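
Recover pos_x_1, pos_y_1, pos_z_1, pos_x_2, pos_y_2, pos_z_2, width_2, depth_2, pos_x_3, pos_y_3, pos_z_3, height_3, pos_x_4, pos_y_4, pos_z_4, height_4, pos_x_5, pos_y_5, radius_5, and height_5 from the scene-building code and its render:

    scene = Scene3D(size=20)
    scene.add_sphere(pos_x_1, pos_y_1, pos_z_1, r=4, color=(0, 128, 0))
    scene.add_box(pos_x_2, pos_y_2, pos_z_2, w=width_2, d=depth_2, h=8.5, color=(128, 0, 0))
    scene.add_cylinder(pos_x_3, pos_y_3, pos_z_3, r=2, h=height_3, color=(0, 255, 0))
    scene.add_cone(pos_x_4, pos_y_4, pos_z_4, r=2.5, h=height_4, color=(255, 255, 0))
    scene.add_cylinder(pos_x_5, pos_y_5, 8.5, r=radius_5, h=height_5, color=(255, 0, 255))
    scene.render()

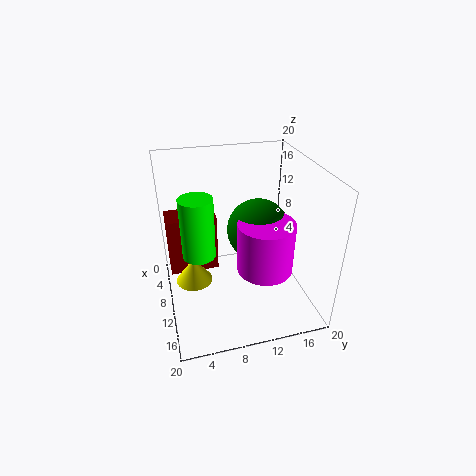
pos_x_1 = 12.5
pos_y_1 = 12
pos_z_1 = 12.5
pos_x_2 = 4
pos_y_2 = 0.5
pos_z_2 = 4
width_2 = 4
depth_2 = 7
pos_x_3 = 14
pos_y_3 = 4
pos_z_3 = 11
height_3 = 7.5
pos_x_4 = 10.5
pos_y_4 = 3.5
pos_z_4 = 4.5
height_4 = 3.5
pos_x_5 = 15.5
pos_y_5 = 12
radius_5 = 3.5
height_5 = 6.5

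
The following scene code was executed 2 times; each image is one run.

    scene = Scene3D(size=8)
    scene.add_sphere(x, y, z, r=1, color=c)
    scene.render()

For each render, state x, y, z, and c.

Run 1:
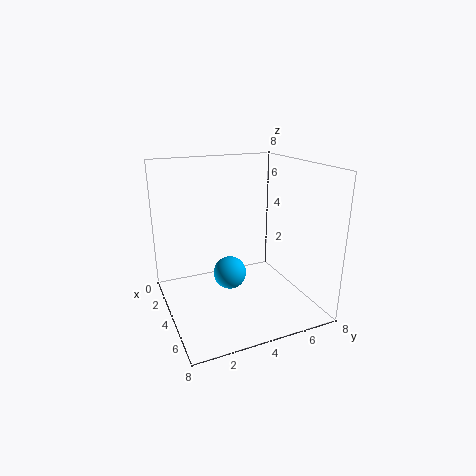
x = 2.75
y = 4
z = 1.25
c = 'deepskyblue'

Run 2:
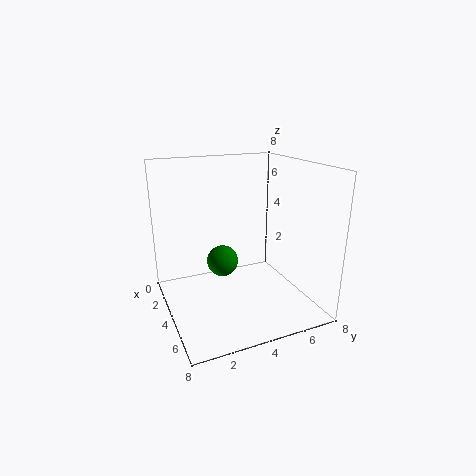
x = 1.5
y = 4
z = 1.5
c = 'green'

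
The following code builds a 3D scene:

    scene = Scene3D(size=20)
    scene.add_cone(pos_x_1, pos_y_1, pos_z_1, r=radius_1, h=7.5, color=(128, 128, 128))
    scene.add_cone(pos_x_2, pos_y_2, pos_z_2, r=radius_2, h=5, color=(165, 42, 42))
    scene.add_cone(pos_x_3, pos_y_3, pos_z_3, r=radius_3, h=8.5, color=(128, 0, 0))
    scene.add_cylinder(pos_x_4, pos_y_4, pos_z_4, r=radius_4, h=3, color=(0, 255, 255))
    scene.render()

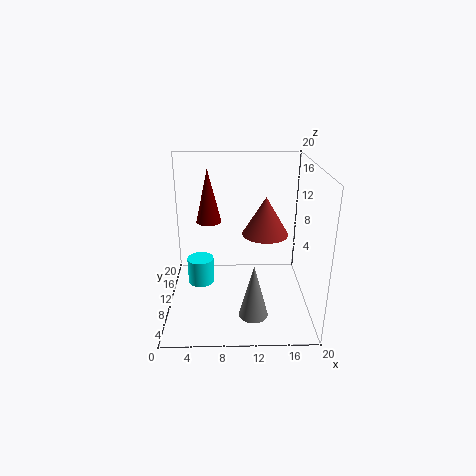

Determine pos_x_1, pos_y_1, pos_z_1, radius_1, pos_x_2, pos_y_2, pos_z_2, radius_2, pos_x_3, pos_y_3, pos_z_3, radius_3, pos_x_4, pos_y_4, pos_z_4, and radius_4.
pos_x_1 = 12
pos_y_1 = 5.5
pos_z_1 = 0.5
radius_1 = 2
pos_x_2 = 13.5
pos_y_2 = 8
pos_z_2 = 11.5
radius_2 = 3
pos_x_3 = 5.5
pos_y_3 = 17.5
pos_z_3 = 9.5
radius_3 = 2
pos_x_4 = 5.5
pos_y_4 = 2.5
pos_z_4 = 8
radius_4 = 1.5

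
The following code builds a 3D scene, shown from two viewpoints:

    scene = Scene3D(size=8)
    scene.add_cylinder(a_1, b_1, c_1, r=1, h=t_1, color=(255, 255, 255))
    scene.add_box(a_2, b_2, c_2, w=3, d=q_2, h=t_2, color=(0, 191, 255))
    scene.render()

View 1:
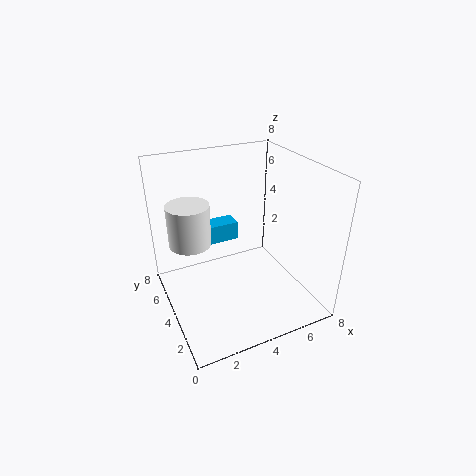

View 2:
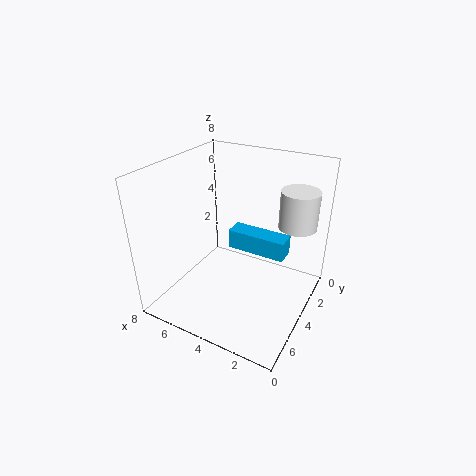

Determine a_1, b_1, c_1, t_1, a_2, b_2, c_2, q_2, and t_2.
a_1 = 1
b_1 = 3
c_1 = 5
t_1 = 2
a_2 = 1
b_2 = 4
c_2 = 4
q_2 = 1
t_2 = 1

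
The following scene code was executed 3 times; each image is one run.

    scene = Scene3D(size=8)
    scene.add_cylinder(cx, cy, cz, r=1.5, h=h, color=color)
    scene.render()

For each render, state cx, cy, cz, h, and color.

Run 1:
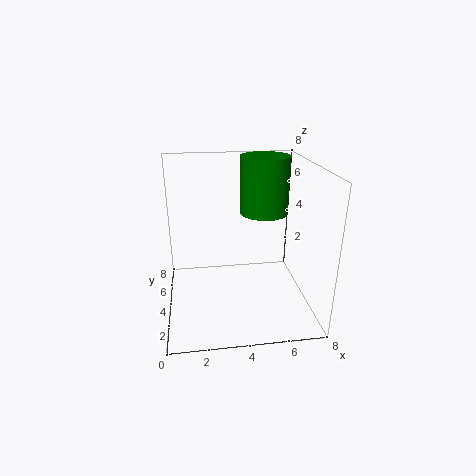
cx = 6
cy = 6.5
cz = 4.5
h = 3.5
color = 'green'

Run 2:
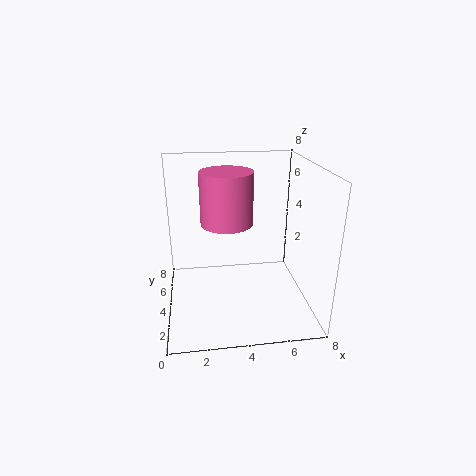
cx = 3.5
cy = 5
cz = 4.5
h = 3
color = 'hotpink'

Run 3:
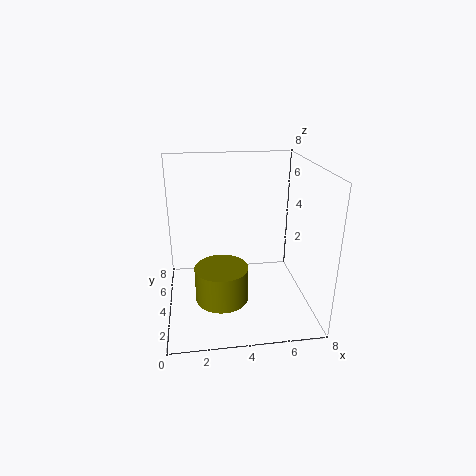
cx = 3
cy = 3.5
cz = 0.5
h = 2
color = 'olive'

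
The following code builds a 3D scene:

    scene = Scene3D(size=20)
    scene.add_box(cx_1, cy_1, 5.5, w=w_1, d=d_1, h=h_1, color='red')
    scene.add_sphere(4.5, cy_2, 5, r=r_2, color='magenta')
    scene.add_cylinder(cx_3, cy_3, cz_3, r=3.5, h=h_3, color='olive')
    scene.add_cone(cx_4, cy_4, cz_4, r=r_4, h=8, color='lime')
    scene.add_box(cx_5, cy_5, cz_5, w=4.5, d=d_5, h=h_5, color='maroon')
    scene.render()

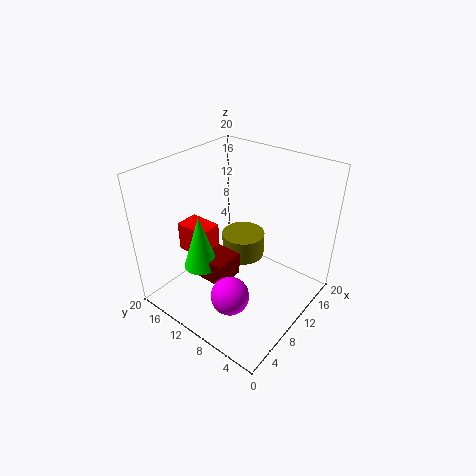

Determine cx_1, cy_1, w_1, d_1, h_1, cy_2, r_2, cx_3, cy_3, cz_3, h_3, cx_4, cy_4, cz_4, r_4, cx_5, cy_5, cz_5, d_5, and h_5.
cx_1 = 7.5; cy_1 = 14.5; w_1 = 3.5; d_1 = 5; h_1 = 4.5; cy_2 = 7; r_2 = 2.5; cx_3 = 16.5; cy_3 = 14; cz_3 = 2; h_3 = 4; cx_4 = 7; cy_4 = 14.5; cz_4 = 5; r_4 = 2.5; cx_5 = 6.5; cy_5 = 10.5; cz_5 = 3; d_5 = 5; h_5 = 3.5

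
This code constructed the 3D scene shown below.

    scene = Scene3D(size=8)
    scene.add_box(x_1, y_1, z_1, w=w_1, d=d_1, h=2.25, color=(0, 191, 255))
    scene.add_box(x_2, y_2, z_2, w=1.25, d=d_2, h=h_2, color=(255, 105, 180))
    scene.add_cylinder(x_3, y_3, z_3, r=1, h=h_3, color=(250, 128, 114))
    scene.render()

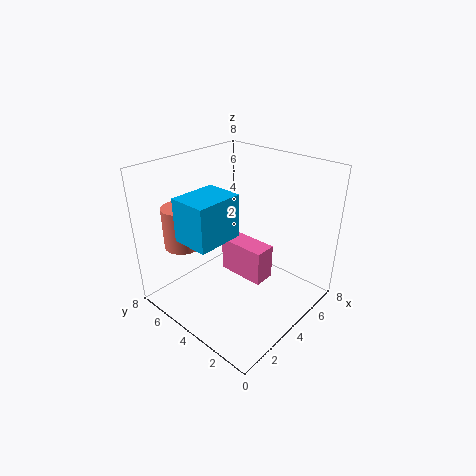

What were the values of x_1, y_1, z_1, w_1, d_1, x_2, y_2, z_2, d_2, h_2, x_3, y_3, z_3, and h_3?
x_1 = 0.75
y_1 = 3.25
z_1 = 4.75
w_1 = 2.5
d_1 = 2
x_2 = 4
y_2 = 2.5
z_2 = 1.5
d_2 = 2.75
h_2 = 2
x_3 = 1.75
y_3 = 6
z_3 = 3.75
h_3 = 2.25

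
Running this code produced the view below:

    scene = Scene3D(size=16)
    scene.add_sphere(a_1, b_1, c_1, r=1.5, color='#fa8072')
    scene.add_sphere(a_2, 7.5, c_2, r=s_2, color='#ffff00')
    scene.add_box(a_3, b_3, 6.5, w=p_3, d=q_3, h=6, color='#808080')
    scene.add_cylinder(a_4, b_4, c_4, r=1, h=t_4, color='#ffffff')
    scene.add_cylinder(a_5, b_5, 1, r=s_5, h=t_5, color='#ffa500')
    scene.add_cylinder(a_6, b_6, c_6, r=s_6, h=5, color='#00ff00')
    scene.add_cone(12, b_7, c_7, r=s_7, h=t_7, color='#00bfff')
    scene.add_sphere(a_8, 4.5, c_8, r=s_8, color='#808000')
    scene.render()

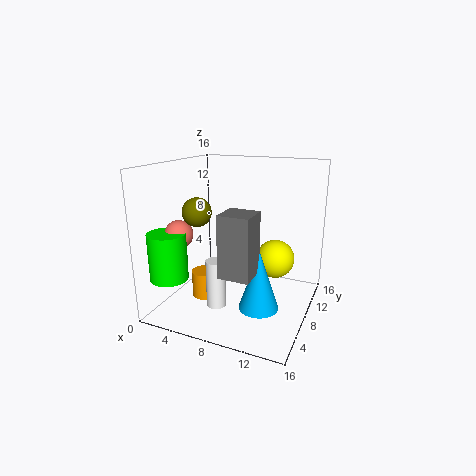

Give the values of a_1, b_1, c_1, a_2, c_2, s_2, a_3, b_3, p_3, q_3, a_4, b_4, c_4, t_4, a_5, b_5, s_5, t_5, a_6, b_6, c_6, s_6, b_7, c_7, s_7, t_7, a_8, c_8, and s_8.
a_1 = 3; b_1 = 4; c_1 = 9; a_2 = 12.5; c_2 = 6.5; s_2 = 2; a_3 = 9; b_3 = 1; p_3 = 3; q_3 = 3; a_4 = 7.5; b_4 = 3.5; c_4 = 2; t_4 = 5; a_5 = 4.5; b_5 = 6.5; s_5 = 1.5; t_5 = 3; a_6 = 2.5; b_6 = 2.5; c_6 = 4.5; s_6 = 2; b_7 = 4; c_7 = 2.5; s_7 = 2; t_7 = 6; a_8 = 5; c_8 = 11.5; s_8 = 1.5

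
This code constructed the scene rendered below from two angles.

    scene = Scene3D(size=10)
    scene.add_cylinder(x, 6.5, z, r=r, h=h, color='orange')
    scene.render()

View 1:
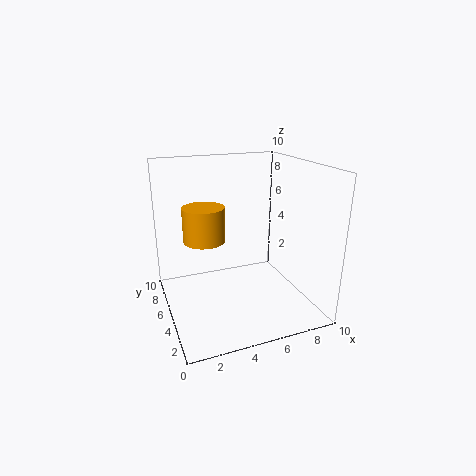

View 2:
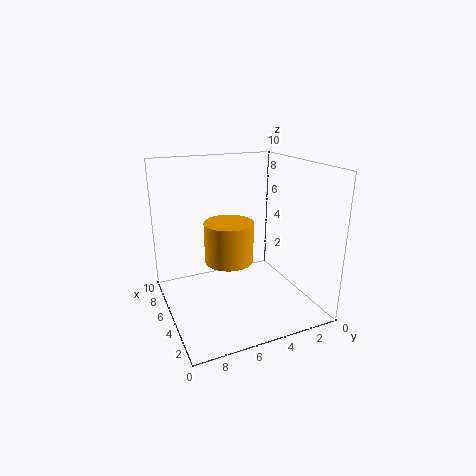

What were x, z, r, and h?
x = 3; z = 4.5; r = 1.5; h = 2.5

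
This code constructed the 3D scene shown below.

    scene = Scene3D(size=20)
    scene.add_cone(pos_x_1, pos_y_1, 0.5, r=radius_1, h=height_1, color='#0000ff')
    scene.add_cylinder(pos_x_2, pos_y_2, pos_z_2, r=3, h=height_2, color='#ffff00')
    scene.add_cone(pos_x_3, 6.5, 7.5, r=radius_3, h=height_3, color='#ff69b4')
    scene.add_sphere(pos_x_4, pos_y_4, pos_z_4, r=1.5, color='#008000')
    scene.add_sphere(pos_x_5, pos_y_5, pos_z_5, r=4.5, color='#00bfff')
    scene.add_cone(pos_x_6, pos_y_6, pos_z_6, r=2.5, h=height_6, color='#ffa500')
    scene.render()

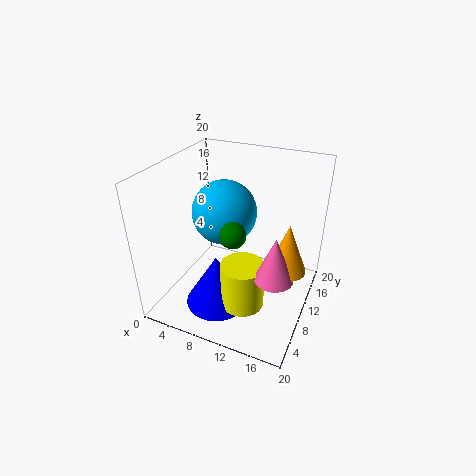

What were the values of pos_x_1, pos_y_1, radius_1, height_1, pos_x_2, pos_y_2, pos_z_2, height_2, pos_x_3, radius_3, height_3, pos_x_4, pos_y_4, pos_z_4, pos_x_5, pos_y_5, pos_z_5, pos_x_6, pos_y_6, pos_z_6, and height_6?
pos_x_1 = 8
pos_y_1 = 7
radius_1 = 4.5
height_1 = 7.5
pos_x_2 = 12
pos_y_2 = 7
pos_z_2 = 1.5
height_2 = 6.5
pos_x_3 = 16.5
radius_3 = 2.5
height_3 = 6
pos_x_4 = 12.5
pos_y_4 = 3
pos_z_4 = 15
pos_x_5 = 7.5
pos_y_5 = 11
pos_z_5 = 13
pos_x_6 = 17.5
pos_y_6 = 8.5
pos_z_6 = 8
height_6 = 6.5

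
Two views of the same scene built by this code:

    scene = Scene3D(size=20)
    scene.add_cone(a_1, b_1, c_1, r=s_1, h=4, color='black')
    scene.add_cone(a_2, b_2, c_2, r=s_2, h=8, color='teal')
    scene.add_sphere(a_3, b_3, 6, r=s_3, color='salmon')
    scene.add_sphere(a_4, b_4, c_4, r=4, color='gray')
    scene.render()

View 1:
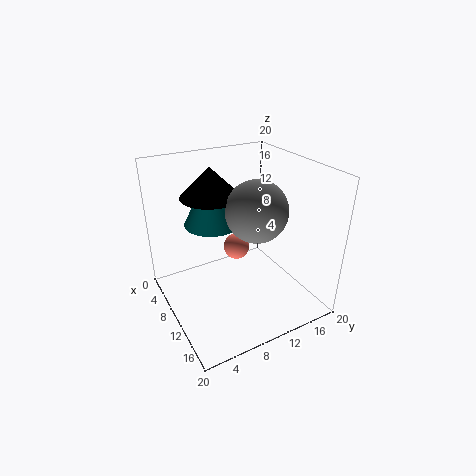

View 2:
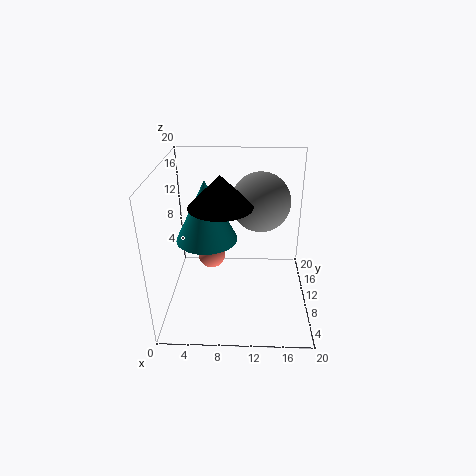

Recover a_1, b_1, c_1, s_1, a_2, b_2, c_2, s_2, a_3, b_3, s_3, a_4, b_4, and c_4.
a_1 = 8
b_1 = 7
c_1 = 16
s_1 = 4
a_2 = 6
b_2 = 8
c_2 = 11
s_2 = 4
a_3 = 6
b_3 = 12
s_3 = 2
a_4 = 13
b_4 = 11
c_4 = 15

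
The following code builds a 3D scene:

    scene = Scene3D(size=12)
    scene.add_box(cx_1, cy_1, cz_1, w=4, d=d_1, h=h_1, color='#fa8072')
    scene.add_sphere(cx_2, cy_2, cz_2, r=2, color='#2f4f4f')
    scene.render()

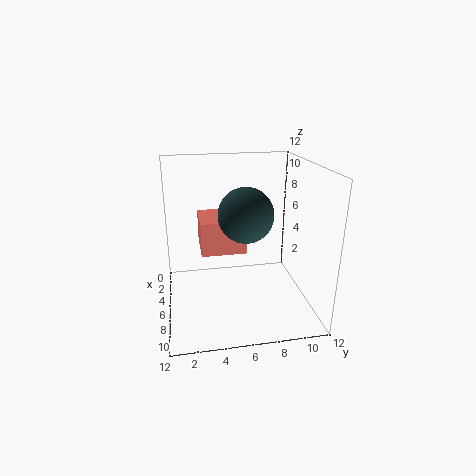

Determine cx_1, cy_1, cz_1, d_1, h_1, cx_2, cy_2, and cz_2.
cx_1 = 1, cy_1 = 3, cz_1 = 4, d_1 = 4, h_1 = 3, cx_2 = 9, cy_2 = 6, cz_2 = 9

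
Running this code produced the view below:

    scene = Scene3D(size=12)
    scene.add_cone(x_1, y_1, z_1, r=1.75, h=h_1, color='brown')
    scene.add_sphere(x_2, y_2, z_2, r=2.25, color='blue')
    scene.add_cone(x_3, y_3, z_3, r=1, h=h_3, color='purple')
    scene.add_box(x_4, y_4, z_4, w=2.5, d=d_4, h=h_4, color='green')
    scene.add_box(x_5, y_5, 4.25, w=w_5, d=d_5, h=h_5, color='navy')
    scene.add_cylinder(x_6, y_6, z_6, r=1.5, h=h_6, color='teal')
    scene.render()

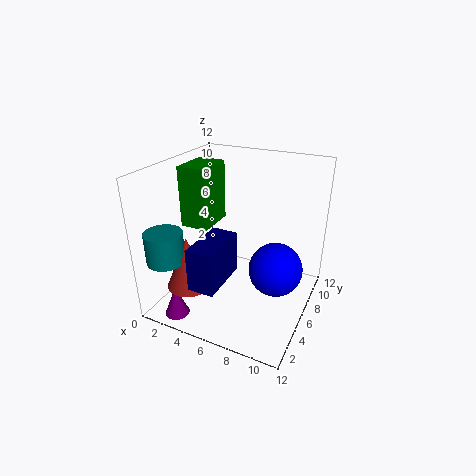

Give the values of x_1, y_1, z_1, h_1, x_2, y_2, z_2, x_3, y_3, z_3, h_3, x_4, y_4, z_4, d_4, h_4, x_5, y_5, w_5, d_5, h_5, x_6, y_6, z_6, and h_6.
x_1 = 3.25
y_1 = 2.5
z_1 = 2.75
h_1 = 4.25
x_2 = 9.25
y_2 = 6.5
z_2 = 3.5
x_3 = 2.5
y_3 = 1.5
z_3 = 0.25
h_3 = 2.5
x_4 = 0.75
y_4 = 5.5
z_4 = 6.25
d_4 = 3.5
h_4 = 5.25
x_5 = 4.75
y_5 = 0.25
w_5 = 2
d_5 = 4
h_5 = 3.25
x_6 = 1.75
y_6 = 1.75
z_6 = 5
h_6 = 2.5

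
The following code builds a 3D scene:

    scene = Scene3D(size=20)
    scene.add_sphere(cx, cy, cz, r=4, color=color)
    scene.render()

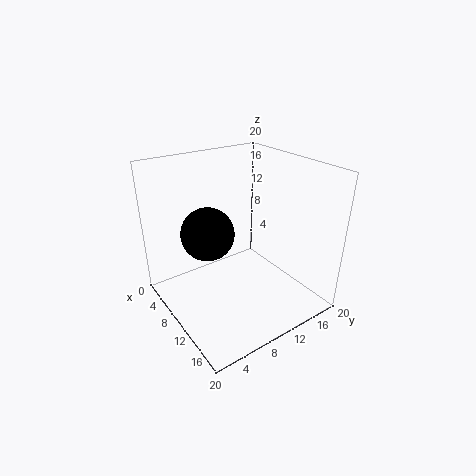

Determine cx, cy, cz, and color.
cx = 5; cy = 8; cz = 9; color = 'black'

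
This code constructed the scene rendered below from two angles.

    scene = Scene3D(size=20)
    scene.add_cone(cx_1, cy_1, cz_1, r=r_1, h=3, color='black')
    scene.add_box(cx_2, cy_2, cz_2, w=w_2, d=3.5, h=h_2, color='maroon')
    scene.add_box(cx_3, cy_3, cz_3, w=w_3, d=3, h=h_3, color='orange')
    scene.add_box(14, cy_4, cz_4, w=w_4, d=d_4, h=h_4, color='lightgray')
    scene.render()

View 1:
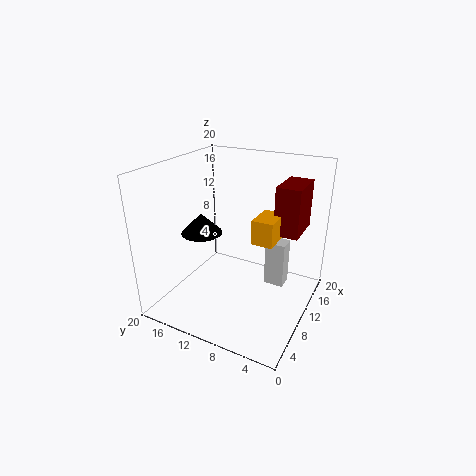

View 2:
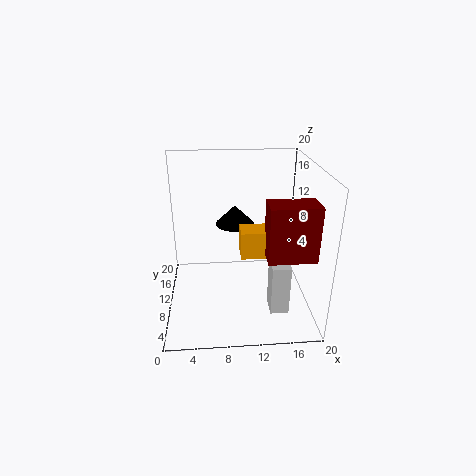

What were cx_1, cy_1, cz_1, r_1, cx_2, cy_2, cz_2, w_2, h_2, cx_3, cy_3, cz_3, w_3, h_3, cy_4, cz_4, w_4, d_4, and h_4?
cx_1 = 10, cy_1 = 16, cz_1 = 9.5, r_1 = 3, cx_2 = 13, cy_2 = 2.5, cz_2 = 10, w_2 = 6, h_2 = 7, cx_3 = 10, cy_3 = 5, cz_3 = 9.5, w_3 = 4.5, h_3 = 3.5, cy_4 = 4.5, cz_4 = 1, w_4 = 2.5, d_4 = 3, h_4 = 7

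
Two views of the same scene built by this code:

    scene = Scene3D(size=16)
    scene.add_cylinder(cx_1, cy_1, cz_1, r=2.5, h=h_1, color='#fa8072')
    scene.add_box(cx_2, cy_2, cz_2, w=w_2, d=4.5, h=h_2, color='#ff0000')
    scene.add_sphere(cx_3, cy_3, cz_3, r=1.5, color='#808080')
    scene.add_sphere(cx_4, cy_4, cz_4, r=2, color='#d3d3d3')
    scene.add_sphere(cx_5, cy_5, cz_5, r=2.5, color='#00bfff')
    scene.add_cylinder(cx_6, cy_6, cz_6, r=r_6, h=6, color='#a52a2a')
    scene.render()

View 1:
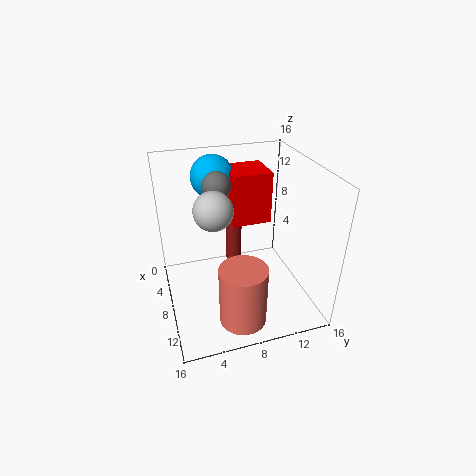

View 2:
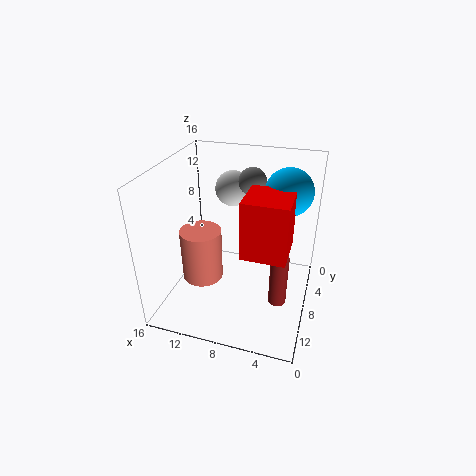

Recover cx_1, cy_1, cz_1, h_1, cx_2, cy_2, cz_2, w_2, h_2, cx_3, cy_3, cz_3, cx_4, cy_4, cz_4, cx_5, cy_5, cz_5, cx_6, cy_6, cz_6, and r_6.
cx_1 = 13; cy_1 = 7; cz_1 = 1; h_1 = 6.5; cx_2 = 2; cy_2 = 8; cz_2 = 8.5; w_2 = 4.5; h_2 = 6; cx_3 = 7; cy_3 = 6; cz_3 = 14; cx_4 = 9.5; cy_4 = 5; cz_4 = 12.5; cx_5 = 3; cy_5 = 6.5; cz_5 = 13.5; cx_6 = 3; cy_6 = 9; cz_6 = 1; r_6 = 1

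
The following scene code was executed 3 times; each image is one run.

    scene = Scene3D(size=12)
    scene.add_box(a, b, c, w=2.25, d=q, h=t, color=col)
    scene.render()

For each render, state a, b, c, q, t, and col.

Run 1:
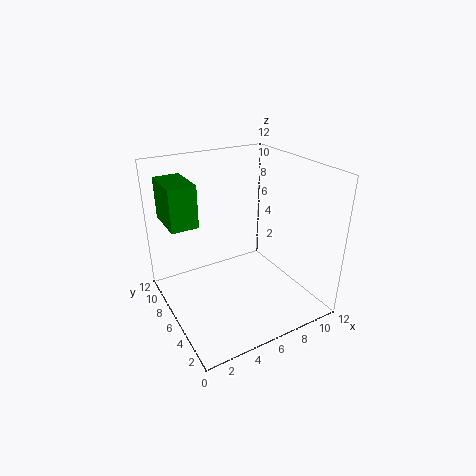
a = 0.75; b = 7; c = 7.25; q = 3.75; t = 3.5; col = 'green'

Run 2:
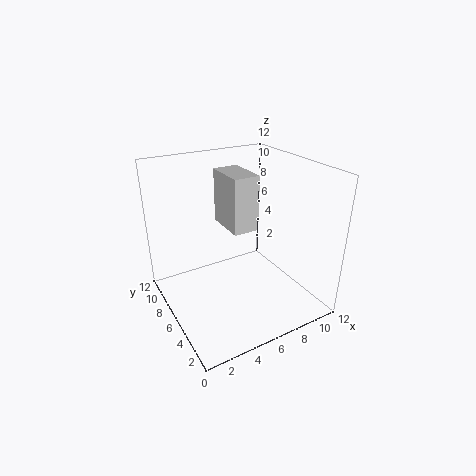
a = 5.75; b = 6; c = 6.25; q = 3.75; t = 4.75; col = 'lightgray'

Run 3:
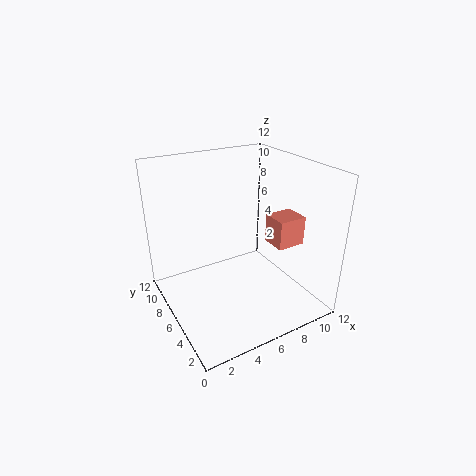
a = 7.5; b = 2.25; c = 6.25; q = 2; t = 2.25; col = 'salmon'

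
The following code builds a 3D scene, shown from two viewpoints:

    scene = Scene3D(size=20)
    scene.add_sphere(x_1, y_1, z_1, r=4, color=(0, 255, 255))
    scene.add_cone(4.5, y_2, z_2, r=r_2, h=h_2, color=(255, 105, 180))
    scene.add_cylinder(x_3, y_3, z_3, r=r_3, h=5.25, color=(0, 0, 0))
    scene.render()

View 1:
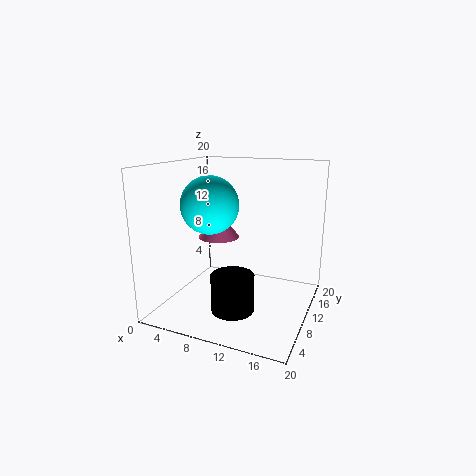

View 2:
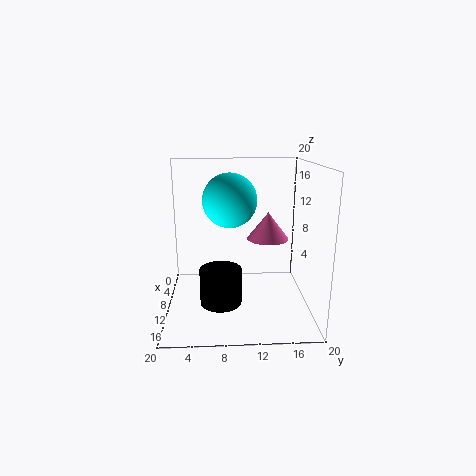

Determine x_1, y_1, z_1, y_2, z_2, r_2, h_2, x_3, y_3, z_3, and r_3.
x_1 = 6.25
y_1 = 9
z_1 = 14.5
y_2 = 15
z_2 = 8
r_2 = 3.25
h_2 = 4.25
x_3 = 10.25
y_3 = 7.5
z_3 = 0.25
r_3 = 3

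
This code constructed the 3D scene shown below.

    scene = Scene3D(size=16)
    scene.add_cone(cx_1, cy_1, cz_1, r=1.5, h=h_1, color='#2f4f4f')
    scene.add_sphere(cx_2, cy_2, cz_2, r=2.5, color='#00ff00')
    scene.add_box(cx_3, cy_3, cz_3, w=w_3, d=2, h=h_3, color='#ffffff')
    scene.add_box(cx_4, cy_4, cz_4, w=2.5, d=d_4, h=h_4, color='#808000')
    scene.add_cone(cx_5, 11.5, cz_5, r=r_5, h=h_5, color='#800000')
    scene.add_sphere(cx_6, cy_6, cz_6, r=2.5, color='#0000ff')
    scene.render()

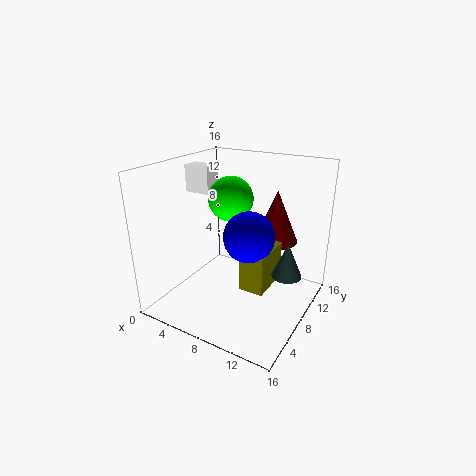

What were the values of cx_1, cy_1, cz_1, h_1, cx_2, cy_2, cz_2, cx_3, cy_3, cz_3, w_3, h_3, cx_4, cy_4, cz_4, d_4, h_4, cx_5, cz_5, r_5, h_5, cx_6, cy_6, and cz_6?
cx_1 = 14.5; cy_1 = 6.5; cz_1 = 6; h_1 = 3.5; cx_2 = 6.5; cy_2 = 9; cz_2 = 12; cx_3 = 1.5; cy_3 = 7.5; cz_3 = 12.5; w_3 = 3; h_3 = 3; cx_4 = 10.5; cy_4 = 4; cz_4 = 4.5; d_4 = 4.5; h_4 = 4; cx_5 = 11; cz_5 = 7; r_5 = 2.5; h_5 = 6; cx_6 = 11; cy_6 = 5; cz_6 = 10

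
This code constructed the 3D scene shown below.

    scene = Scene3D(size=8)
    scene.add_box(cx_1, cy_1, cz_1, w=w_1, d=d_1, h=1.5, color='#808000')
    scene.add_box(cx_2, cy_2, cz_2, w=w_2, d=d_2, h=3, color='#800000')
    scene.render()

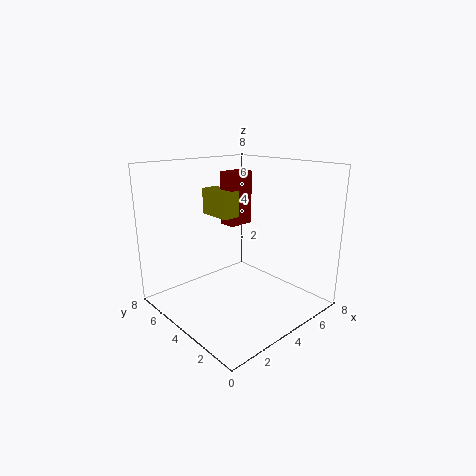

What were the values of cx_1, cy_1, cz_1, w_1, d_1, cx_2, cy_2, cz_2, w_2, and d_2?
cx_1 = 3.5
cy_1 = 4.5
cz_1 = 5
w_1 = 1
d_1 = 2
cx_2 = 4
cy_2 = 4.5
cz_2 = 4.5
w_2 = 1.5
d_2 = 1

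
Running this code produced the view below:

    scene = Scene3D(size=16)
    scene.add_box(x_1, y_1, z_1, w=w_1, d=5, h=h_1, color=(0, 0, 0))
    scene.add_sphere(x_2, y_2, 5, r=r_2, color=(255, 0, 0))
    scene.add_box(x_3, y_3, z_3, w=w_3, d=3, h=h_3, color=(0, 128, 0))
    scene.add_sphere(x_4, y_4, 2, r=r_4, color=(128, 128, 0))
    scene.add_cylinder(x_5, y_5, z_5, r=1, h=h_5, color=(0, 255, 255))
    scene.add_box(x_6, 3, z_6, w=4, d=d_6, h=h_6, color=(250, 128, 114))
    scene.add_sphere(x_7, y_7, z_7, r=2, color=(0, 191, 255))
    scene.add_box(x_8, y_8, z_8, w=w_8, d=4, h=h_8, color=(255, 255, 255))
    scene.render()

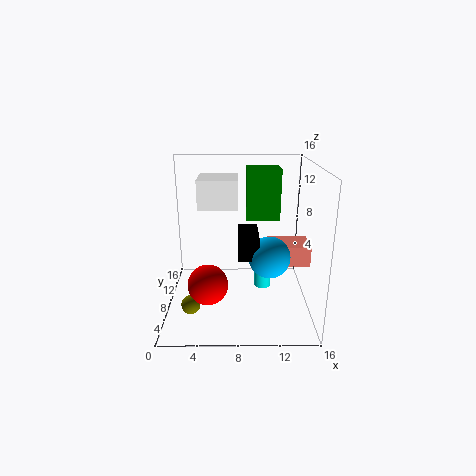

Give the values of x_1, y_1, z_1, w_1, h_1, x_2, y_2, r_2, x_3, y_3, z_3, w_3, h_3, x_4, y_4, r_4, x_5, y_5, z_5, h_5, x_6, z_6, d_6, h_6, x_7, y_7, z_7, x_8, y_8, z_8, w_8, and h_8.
x_1 = 8
y_1 = 2
z_1 = 8
w_1 = 2
h_1 = 2
x_2 = 5
y_2 = 3
r_2 = 2
x_3 = 9
y_3 = 11
z_3 = 9
w_3 = 4
h_3 = 6
x_4 = 3
y_4 = 4
r_4 = 1
x_5 = 11
y_5 = 10
z_5 = 1
h_5 = 3
x_6 = 11
z_6 = 7
d_6 = 3
h_6 = 2
x_7 = 11
y_7 = 3
z_7 = 8
x_8 = 4
y_8 = 5
z_8 = 12
w_8 = 4
h_8 = 3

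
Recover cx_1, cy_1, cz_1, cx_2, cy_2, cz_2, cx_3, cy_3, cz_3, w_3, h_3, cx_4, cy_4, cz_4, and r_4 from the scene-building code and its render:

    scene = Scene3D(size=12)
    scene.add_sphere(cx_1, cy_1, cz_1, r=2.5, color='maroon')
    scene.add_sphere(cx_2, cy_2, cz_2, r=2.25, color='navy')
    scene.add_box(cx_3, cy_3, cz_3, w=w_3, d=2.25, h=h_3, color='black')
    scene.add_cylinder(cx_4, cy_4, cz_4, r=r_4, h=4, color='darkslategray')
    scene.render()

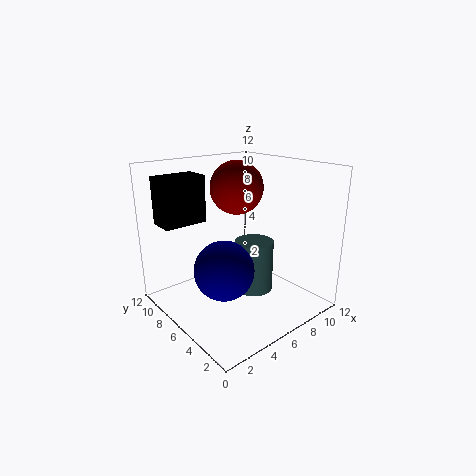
cx_1 = 8.75, cy_1 = 9.5, cz_1 = 9.25, cx_2 = 3, cy_2 = 4, cz_2 = 4.75, cx_3 = 1, cy_3 = 8.75, cz_3 = 7, w_3 = 3.75, h_3 = 4, cx_4 = 5.75, cy_4 = 3.75, cz_4 = 2.5, r_4 = 1.5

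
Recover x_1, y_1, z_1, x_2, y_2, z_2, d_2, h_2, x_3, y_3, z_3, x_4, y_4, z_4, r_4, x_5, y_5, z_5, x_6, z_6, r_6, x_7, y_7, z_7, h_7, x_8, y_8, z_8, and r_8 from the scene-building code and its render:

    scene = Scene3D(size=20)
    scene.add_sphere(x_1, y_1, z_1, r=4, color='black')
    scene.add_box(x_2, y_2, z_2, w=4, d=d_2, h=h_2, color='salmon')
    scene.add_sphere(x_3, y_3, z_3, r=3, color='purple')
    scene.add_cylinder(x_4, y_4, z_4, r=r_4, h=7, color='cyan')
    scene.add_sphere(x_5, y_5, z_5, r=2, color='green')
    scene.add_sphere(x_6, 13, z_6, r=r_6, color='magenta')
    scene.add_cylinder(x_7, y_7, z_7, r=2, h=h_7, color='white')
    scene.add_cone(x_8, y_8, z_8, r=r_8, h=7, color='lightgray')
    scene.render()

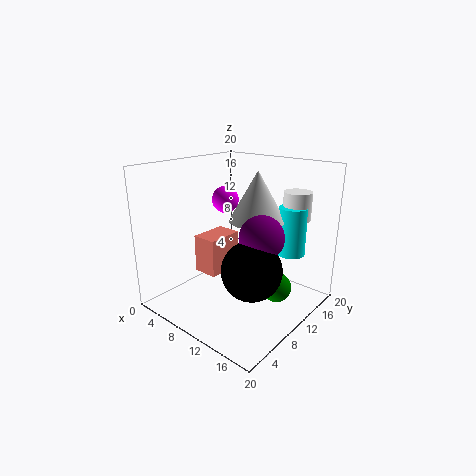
x_1 = 14; y_1 = 8; z_1 = 7; x_2 = 1; y_2 = 10; z_2 = 2; d_2 = 6; h_2 = 6; x_3 = 14; y_3 = 10; z_3 = 11; x_4 = 15; y_4 = 16; z_4 = 7; r_4 = 2; x_5 = 16; y_5 = 11; z_5 = 4; x_6 = 5; z_6 = 14; r_6 = 2; x_7 = 15; y_7 = 17; z_7 = 12; h_7 = 4; x_8 = 11; y_8 = 13; z_8 = 12; r_8 = 4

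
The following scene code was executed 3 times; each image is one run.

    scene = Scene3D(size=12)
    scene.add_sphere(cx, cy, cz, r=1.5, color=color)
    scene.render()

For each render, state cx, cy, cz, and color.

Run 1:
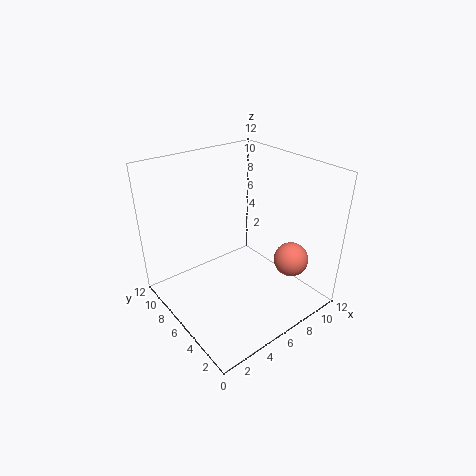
cx = 10; cy = 3.5; cz = 3.5; color = 'salmon'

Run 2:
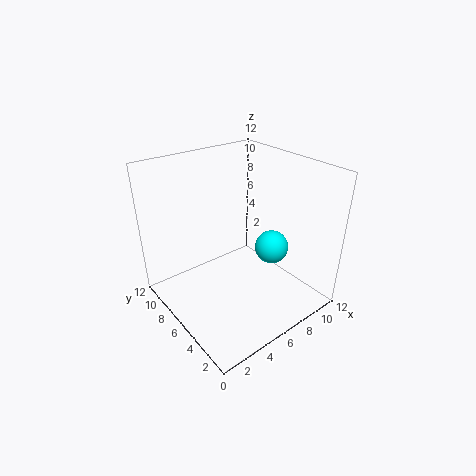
cx = 9.5; cy = 5.5; cz = 4; color = 'cyan'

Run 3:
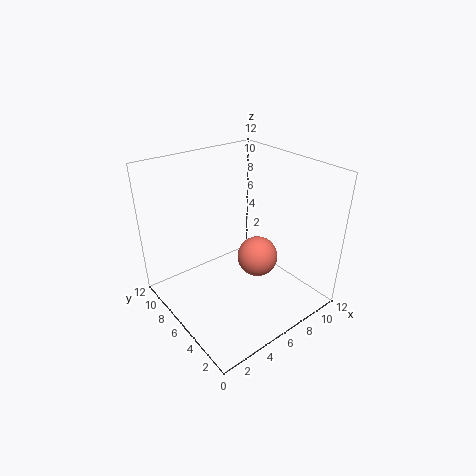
cx = 5.5; cy = 3; cz = 6; color = 'salmon'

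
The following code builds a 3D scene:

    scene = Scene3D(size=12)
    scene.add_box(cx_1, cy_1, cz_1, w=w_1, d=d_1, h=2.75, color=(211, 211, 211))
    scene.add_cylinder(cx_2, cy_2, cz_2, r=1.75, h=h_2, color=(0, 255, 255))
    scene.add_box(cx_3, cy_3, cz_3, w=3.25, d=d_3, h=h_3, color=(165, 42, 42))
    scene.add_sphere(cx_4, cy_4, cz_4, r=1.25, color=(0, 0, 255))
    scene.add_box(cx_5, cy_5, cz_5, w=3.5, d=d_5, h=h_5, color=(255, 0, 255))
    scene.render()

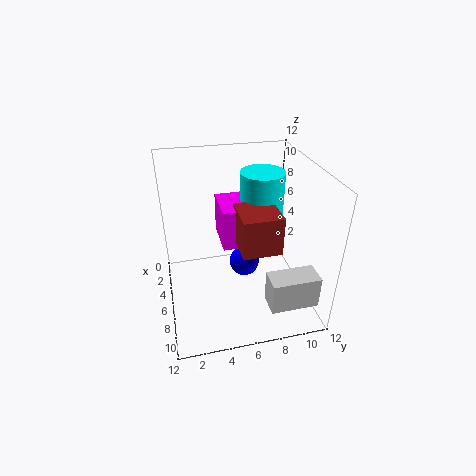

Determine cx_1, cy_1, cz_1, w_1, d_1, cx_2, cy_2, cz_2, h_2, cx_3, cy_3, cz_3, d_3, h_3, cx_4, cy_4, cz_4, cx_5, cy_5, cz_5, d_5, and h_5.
cx_1 = 8.5, cy_1 = 7.75, cz_1 = 1.25, w_1 = 2, d_1 = 4, cx_2 = 5.75, cy_2 = 8, cz_2 = 7.5, h_2 = 4, cx_3 = 6.5, cy_3 = 5.5, cz_3 = 6.5, d_3 = 3, h_3 = 3, cx_4 = 6.25, cy_4 = 6.5, cz_4 = 3.75, cx_5 = 4, cy_5 = 4.5, cz_5 = 6, d_5 = 2.25, h_5 = 3.25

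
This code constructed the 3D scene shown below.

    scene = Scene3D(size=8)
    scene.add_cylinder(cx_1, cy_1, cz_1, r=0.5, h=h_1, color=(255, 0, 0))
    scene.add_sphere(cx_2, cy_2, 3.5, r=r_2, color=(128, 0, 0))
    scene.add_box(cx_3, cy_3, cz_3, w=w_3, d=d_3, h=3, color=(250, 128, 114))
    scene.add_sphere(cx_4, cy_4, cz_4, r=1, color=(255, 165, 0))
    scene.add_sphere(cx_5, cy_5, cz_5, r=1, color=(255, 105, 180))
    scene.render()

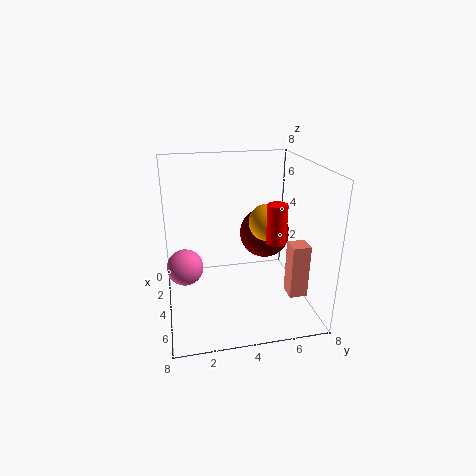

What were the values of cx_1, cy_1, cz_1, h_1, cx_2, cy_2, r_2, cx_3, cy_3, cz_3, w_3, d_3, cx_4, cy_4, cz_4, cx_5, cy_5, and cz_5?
cx_1 = 6; cy_1 = 5.5; cz_1 = 4.5; h_1 = 2; cx_2 = 2.5; cy_2 = 6; r_2 = 1.5; cx_3 = 5; cy_3 = 6.5; cz_3 = 1; w_3 = 1; d_3 = 1; cx_4 = 4.5; cy_4 = 5.5; cz_4 = 5; cx_5 = 4; cy_5 = 1; cz_5 = 2.5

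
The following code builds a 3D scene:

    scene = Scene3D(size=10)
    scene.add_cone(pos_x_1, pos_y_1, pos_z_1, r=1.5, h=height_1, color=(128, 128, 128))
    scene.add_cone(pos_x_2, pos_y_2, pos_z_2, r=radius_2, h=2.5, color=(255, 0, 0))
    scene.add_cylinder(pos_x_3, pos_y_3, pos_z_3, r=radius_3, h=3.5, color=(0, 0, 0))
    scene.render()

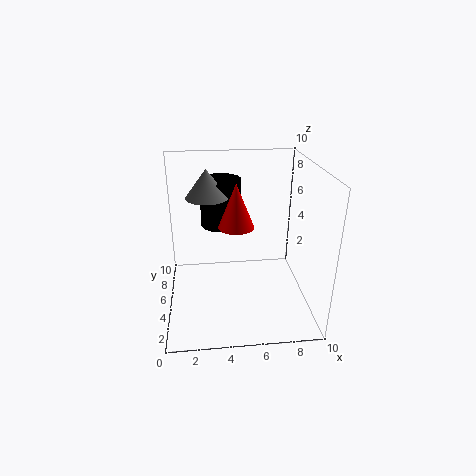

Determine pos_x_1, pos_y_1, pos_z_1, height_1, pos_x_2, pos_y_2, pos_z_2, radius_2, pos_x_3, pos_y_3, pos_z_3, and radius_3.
pos_x_1 = 3, pos_y_1 = 6.5, pos_z_1 = 7.5, height_1 = 2, pos_x_2 = 4.5, pos_y_2 = 1.5, pos_z_2 = 7.5, radius_2 = 1, pos_x_3 = 4, pos_y_3 = 7.5, pos_z_3 = 5, radius_3 = 1.5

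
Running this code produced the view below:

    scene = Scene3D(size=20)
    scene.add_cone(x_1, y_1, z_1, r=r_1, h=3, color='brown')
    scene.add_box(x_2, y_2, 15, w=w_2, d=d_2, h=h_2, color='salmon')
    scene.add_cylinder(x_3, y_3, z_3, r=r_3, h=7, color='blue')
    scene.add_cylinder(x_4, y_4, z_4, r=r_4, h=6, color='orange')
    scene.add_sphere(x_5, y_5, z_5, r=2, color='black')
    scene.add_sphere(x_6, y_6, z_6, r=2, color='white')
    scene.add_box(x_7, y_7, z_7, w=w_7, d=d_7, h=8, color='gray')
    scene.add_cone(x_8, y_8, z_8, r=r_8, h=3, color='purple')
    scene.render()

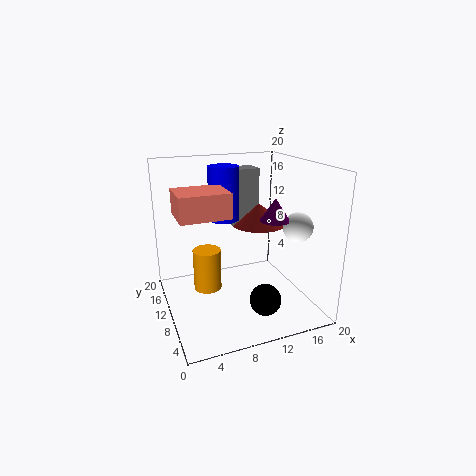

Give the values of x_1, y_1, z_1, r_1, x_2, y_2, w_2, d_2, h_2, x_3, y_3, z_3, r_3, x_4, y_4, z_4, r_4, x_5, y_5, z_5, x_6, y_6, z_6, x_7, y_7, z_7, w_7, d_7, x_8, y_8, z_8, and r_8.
x_1 = 14, y_1 = 12, z_1 = 11, r_1 = 4, x_2 = 1, y_2 = 4, w_2 = 6, d_2 = 5, h_2 = 3, x_3 = 8, y_3 = 10, z_3 = 13, r_3 = 2, x_4 = 6, y_4 = 12, z_4 = 2, r_4 = 2, x_5 = 11, y_5 = 3, z_5 = 4, x_6 = 17, y_6 = 6, z_6 = 12, x_7 = 10, y_7 = 12, z_7 = 11, w_7 = 4, d_7 = 3, x_8 = 14, y_8 = 7, z_8 = 13, r_8 = 2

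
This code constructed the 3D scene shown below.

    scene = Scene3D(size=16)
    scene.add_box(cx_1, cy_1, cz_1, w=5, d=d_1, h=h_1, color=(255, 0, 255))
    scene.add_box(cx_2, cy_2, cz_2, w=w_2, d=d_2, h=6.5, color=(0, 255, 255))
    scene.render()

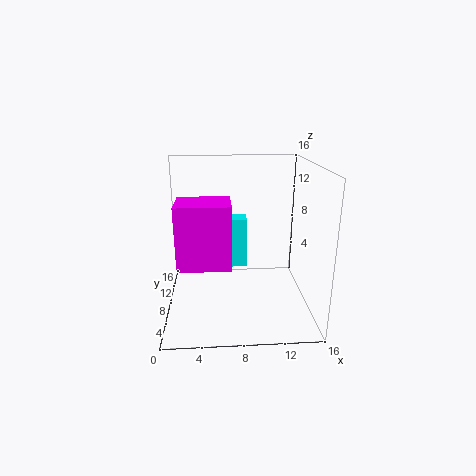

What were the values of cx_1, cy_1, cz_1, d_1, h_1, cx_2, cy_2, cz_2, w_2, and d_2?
cx_1 = 2, cy_1 = 1, cz_1 = 7.5, d_1 = 4, h_1 = 6, cx_2 = 4.5, cy_2 = 13, cz_2 = 2, w_2 = 5, d_2 = 2.5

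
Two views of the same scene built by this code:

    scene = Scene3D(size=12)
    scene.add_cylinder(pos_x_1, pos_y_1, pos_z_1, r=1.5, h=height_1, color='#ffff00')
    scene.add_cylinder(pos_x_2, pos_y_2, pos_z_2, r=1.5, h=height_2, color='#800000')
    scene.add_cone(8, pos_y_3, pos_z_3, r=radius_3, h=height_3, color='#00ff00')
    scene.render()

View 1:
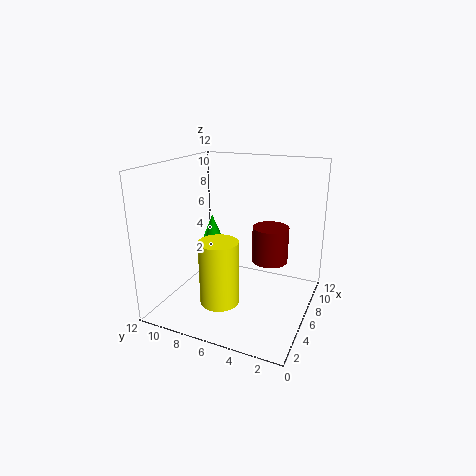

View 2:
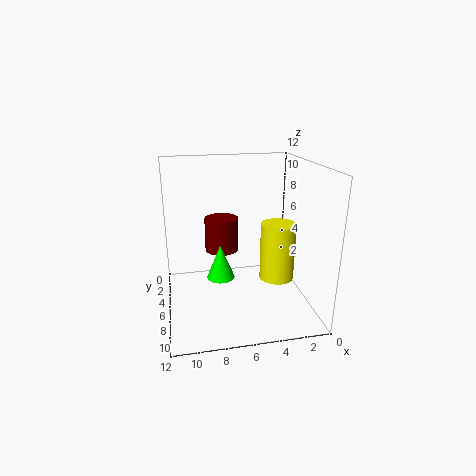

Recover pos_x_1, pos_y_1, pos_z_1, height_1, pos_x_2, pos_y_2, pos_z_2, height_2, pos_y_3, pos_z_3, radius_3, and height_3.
pos_x_1 = 2.5
pos_y_1 = 6
pos_z_1 = 2
height_1 = 5
pos_x_2 = 7
pos_y_2 = 3.5
pos_z_2 = 4
height_2 = 3
pos_y_3 = 9.5
pos_z_3 = 4.5
radius_3 = 1
height_3 = 2.5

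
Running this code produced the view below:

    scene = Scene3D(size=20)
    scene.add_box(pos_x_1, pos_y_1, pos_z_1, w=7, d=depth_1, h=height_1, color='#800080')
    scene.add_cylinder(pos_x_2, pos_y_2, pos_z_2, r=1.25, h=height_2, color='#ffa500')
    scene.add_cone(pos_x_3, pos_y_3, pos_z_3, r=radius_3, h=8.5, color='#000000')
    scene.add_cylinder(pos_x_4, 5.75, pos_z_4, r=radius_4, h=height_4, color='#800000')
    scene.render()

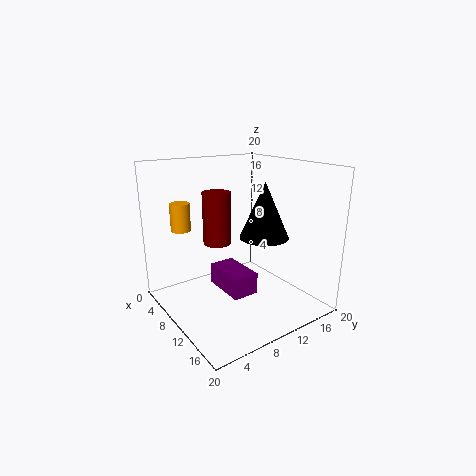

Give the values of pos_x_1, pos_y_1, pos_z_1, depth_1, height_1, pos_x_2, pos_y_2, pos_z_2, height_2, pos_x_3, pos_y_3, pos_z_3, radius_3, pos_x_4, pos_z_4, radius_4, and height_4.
pos_x_1 = 3.5
pos_y_1 = 9.25
pos_z_1 = 0.5
depth_1 = 4
height_1 = 3.25
pos_x_2 = 8.5
pos_y_2 = 2.25
pos_z_2 = 12.25
height_2 = 3.5
pos_x_3 = 8.75
pos_y_3 = 15.75
pos_z_3 = 8.5
radius_3 = 3.75
pos_x_4 = 11.5
pos_z_4 = 10.75
radius_4 = 1.75
height_4 = 6.5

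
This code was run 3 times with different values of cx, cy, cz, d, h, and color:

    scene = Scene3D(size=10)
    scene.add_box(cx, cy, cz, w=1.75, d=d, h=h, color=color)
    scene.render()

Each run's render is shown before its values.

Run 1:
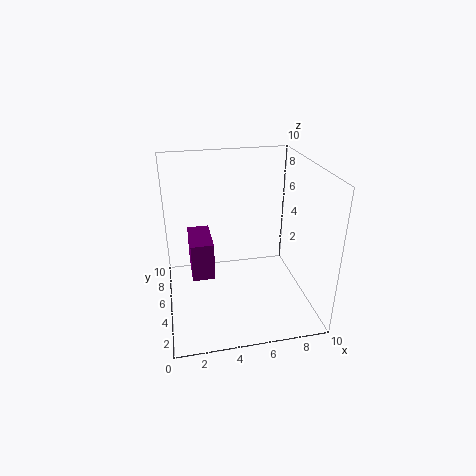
cx = 1.75
cy = 6.5
cz = 0.75
d = 3.5
h = 3
color = 'purple'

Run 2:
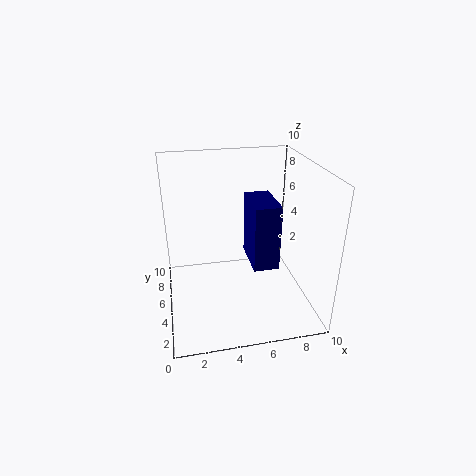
cx = 5.75
cy = 3.25
cz = 3.25
d = 3.25
h = 4.5
color = 'navy'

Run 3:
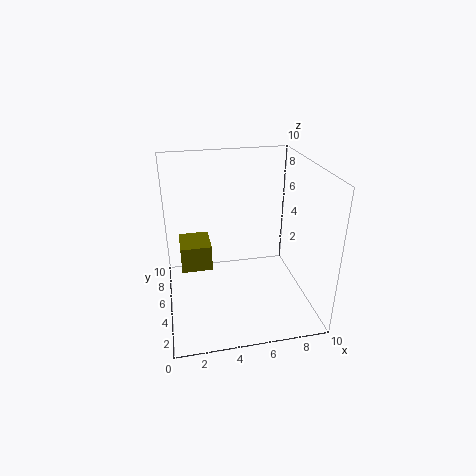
cx = 1
cy = 1.5
cz = 5
d = 2
h = 1.5
color = 'olive'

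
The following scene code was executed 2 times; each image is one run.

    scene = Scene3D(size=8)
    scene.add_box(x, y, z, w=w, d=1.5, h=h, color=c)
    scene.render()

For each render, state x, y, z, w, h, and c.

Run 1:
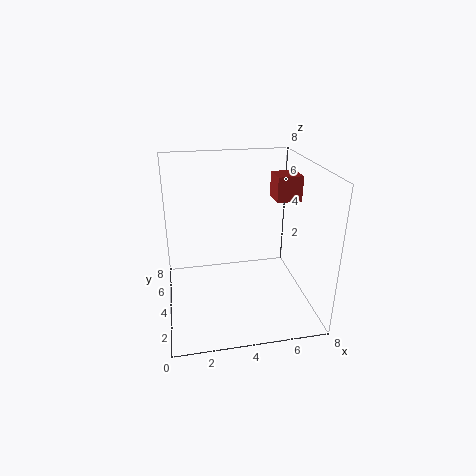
x = 6.5
y = 5
z = 5.5
w = 1.5
h = 1.5
c = 'brown'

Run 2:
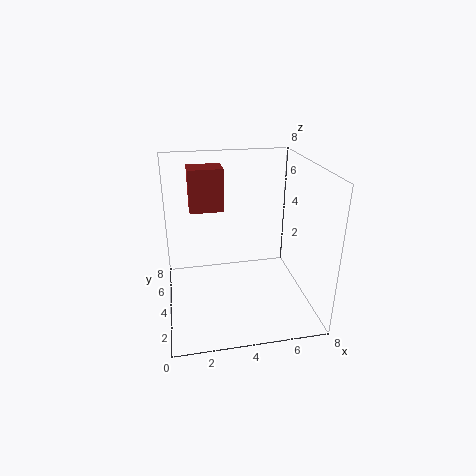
x = 1.5
y = 5.5
z = 5
w = 2
h = 2.5
c = 'brown'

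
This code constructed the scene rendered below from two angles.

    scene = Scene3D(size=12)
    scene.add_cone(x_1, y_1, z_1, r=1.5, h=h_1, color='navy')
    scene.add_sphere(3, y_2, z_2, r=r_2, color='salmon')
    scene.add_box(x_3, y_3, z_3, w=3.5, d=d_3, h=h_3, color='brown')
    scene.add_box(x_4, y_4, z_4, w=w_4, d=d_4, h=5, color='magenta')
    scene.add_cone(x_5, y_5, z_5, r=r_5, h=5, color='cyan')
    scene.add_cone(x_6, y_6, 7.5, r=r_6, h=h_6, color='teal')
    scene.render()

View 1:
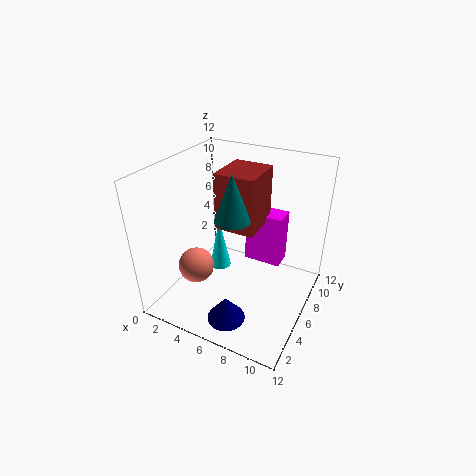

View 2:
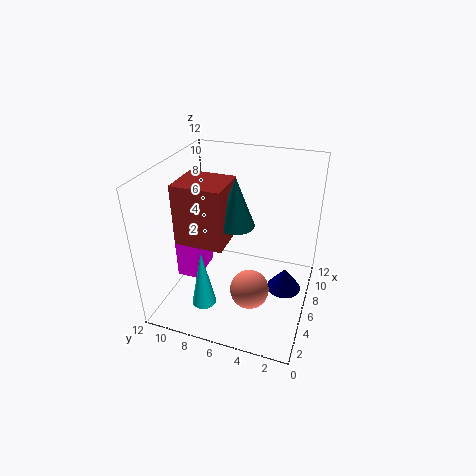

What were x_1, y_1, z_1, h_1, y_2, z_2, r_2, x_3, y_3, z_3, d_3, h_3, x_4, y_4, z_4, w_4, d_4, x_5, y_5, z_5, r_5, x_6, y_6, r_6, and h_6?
x_1 = 7, y_1 = 2, z_1 = 1, h_1 = 2, y_2 = 4, z_2 = 3.5, r_2 = 1.5, x_3 = 3.5, y_3 = 6.5, z_3 = 6, d_3 = 4, h_3 = 5, x_4 = 5, y_4 = 9.5, z_4 = 1.5, w_4 = 3.5, d_4 = 2, x_5 = 3, y_5 = 8, z_5 = 1, r_5 = 1, x_6 = 5.5, y_6 = 6, r_6 = 1.5, h_6 = 4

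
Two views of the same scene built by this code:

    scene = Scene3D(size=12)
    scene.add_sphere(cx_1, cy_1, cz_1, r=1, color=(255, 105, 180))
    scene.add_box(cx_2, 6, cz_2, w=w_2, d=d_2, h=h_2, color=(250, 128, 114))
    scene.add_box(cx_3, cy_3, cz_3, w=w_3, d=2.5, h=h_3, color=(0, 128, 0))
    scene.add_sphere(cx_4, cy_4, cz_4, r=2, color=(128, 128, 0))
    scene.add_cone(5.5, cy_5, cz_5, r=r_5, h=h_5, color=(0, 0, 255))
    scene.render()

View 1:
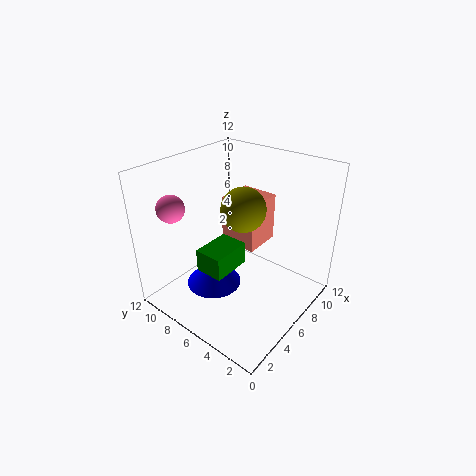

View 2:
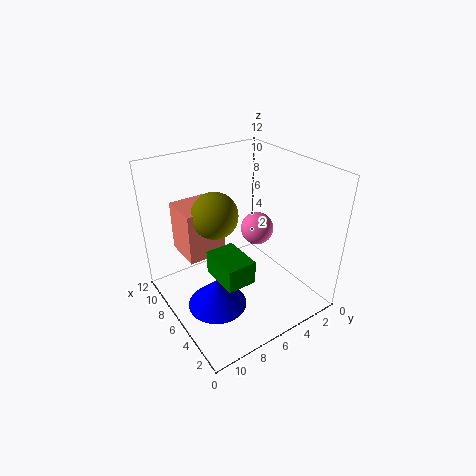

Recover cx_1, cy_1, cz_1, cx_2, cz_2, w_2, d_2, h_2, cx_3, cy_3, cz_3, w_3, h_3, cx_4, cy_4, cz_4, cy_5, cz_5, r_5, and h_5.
cx_1 = 1
cy_1 = 8
cz_1 = 10
cx_2 = 8
cz_2 = 3.5
w_2 = 3.5
d_2 = 3.5
h_2 = 4.5
cx_3 = 3.5
cy_3 = 6
cz_3 = 3
w_3 = 3.5
h_3 = 2
cx_4 = 8
cy_4 = 7
cz_4 = 7.5
cy_5 = 8.5
cz_5 = 0.5
r_5 = 2.5
h_5 = 2.5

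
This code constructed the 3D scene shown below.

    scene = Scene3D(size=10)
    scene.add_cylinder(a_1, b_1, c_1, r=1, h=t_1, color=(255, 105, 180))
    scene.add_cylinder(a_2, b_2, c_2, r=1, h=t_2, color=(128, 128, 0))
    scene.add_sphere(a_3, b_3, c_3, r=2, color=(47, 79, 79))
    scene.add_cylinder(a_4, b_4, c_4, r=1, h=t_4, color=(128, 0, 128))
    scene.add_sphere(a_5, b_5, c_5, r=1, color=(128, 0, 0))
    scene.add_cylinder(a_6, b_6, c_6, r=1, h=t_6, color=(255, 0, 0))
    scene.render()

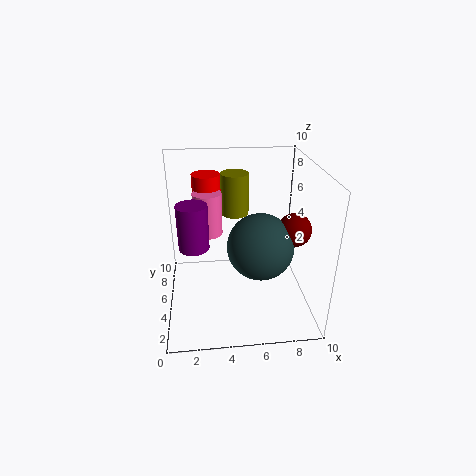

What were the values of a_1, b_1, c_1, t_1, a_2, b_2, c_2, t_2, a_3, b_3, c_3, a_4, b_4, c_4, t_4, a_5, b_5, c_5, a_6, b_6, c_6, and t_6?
a_1 = 3; b_1 = 6; c_1 = 5; t_1 = 3; a_2 = 5; b_2 = 7; c_2 = 6; t_2 = 3; a_3 = 6; b_3 = 2; c_3 = 6; a_4 = 2; b_4 = 4; c_4 = 5; t_4 = 3; a_5 = 8; b_5 = 2; c_5 = 7; a_6 = 3; b_6 = 7; c_6 = 6; t_6 = 3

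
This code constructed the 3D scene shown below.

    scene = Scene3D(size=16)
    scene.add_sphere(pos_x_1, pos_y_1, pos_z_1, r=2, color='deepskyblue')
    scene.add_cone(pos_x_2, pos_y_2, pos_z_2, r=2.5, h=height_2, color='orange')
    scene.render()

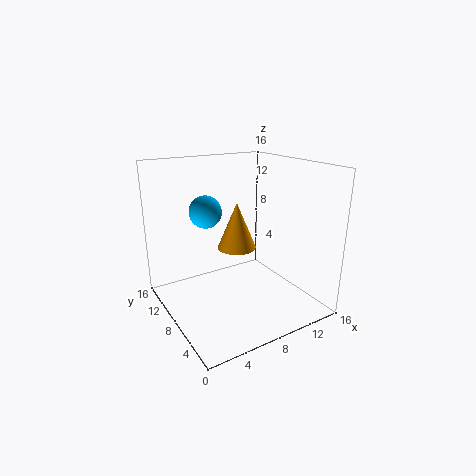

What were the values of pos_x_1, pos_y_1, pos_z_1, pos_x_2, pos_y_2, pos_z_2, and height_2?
pos_x_1 = 6.75; pos_y_1 = 13.5; pos_z_1 = 9.75; pos_x_2 = 10.75; pos_y_2 = 12.75; pos_z_2 = 4.5; height_2 = 6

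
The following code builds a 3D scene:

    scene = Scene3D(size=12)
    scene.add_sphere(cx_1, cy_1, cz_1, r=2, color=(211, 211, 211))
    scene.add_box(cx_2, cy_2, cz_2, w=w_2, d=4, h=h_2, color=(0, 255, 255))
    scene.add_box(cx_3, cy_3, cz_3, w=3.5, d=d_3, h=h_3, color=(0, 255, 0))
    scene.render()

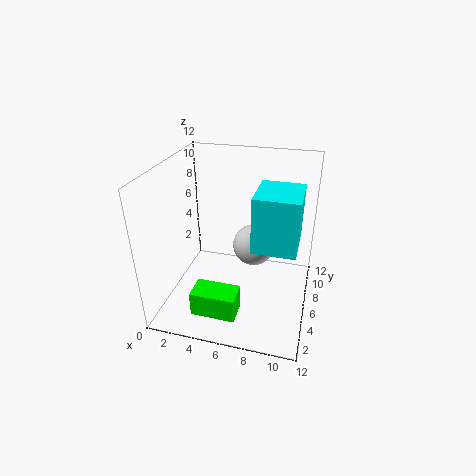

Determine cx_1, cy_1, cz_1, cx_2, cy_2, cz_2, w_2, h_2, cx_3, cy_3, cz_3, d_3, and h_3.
cx_1 = 6.5; cy_1 = 10; cz_1 = 3; cx_2 = 7.5; cy_2 = 4; cz_2 = 6; w_2 = 3.5; h_2 = 4.5; cx_3 = 3.5; cy_3 = 1; cz_3 = 1.5; d_3 = 2; h_3 = 2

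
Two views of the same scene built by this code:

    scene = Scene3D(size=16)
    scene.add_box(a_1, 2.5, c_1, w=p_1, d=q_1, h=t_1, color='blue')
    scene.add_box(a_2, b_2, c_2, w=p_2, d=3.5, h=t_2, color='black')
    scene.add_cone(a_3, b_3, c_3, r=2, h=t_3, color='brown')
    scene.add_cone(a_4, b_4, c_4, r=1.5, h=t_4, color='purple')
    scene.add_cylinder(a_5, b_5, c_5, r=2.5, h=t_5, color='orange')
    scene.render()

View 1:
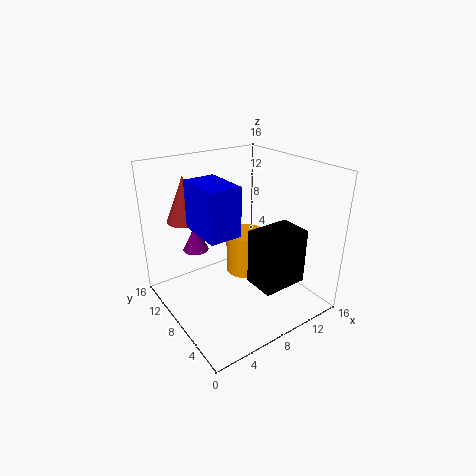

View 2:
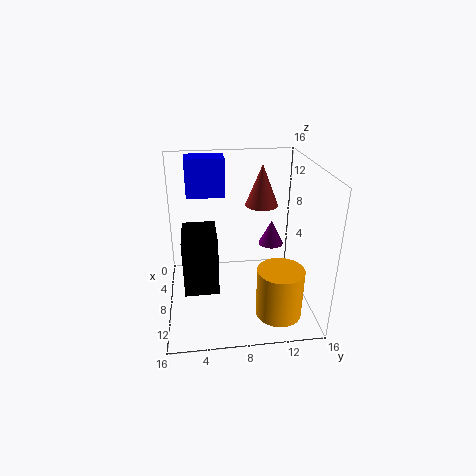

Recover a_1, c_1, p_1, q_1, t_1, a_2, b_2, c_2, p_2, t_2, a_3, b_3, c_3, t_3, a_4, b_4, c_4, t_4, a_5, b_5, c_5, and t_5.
a_1 = 1.5
c_1 = 11.5
p_1 = 3
q_1 = 4.5
t_1 = 4.5
a_2 = 7.5
b_2 = 2
c_2 = 4
p_2 = 5
t_2 = 6
a_3 = 3.5
b_3 = 11.5
c_3 = 10
t_3 = 5
a_4 = 5
b_4 = 12.5
c_4 = 5.5
t_4 = 3
a_5 = 12
b_5 = 12
c_5 = 0.5
t_5 = 5.5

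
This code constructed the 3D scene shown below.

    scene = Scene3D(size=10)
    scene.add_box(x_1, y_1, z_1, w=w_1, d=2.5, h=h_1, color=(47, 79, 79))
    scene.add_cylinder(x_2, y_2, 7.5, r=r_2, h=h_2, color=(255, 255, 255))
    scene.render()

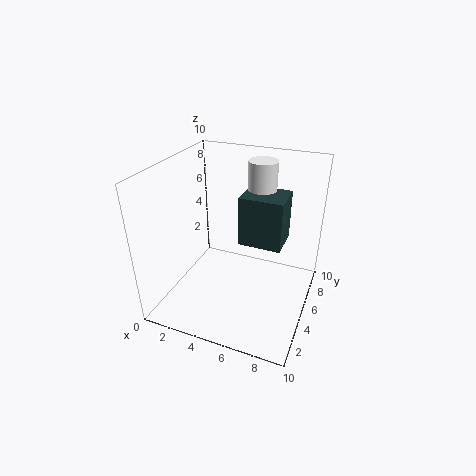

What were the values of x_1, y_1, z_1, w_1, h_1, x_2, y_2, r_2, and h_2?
x_1 = 5
y_1 = 5
z_1 = 4.5
w_1 = 3
h_1 = 3.5
x_2 = 6
y_2 = 7
r_2 = 1
h_2 = 2.5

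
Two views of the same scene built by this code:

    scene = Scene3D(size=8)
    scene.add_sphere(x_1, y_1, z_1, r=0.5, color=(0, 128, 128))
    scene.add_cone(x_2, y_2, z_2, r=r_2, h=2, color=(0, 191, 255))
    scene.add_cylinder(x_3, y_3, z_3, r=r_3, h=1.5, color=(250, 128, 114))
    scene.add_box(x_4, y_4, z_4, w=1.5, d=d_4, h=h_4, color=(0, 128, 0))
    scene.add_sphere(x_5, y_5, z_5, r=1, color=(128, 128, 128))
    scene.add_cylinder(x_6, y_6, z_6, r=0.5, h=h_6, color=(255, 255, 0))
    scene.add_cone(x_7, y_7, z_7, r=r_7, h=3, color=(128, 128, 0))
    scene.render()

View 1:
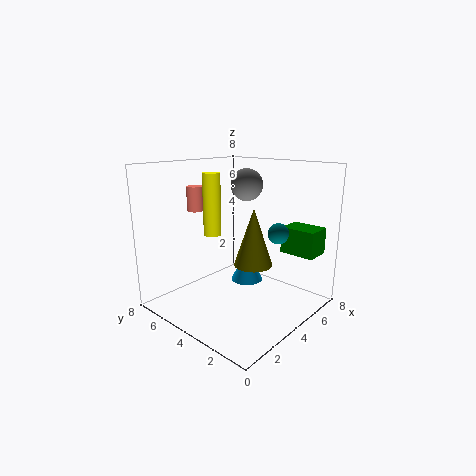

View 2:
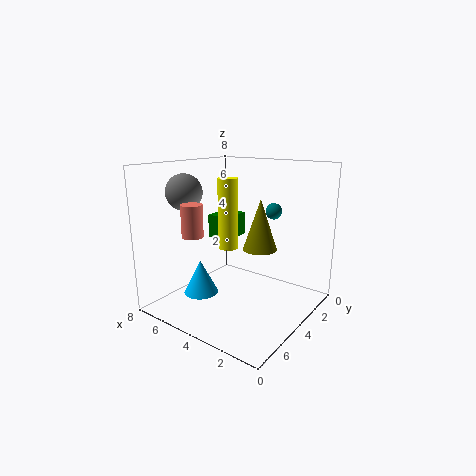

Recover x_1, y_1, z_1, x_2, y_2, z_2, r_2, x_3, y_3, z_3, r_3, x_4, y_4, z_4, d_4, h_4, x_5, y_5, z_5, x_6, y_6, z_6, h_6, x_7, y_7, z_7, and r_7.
x_1 = 3.5; y_1 = 1; z_1 = 5; x_2 = 6; y_2 = 5; z_2 = 0.5; r_2 = 1; x_3 = 4; y_3 = 7.5; z_3 = 5; r_3 = 0.5; x_4 = 6; y_4 = 0.5; z_4 = 3; d_4 = 2; h_4 = 1.5; x_5 = 6.5; y_5 = 5.5; z_5 = 6.5; x_6 = 3.5; y_6 = 5.5; z_6 = 4; h_6 = 3.5; x_7 = 3.5; y_7 = 2.5; z_7 = 3; r_7 = 1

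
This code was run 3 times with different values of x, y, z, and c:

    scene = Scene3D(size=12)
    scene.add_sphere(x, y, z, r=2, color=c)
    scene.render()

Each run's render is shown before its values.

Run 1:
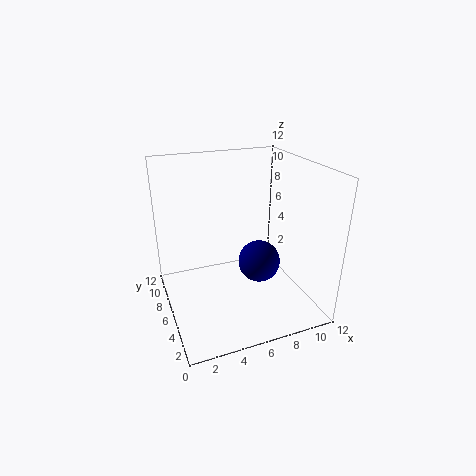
x = 9; y = 8; z = 2; c = 'navy'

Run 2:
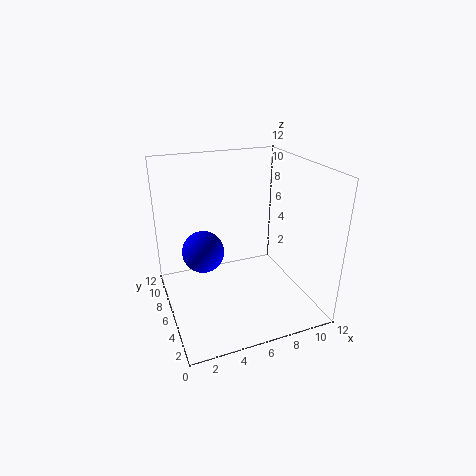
x = 4; y = 10; z = 3; c = 'blue'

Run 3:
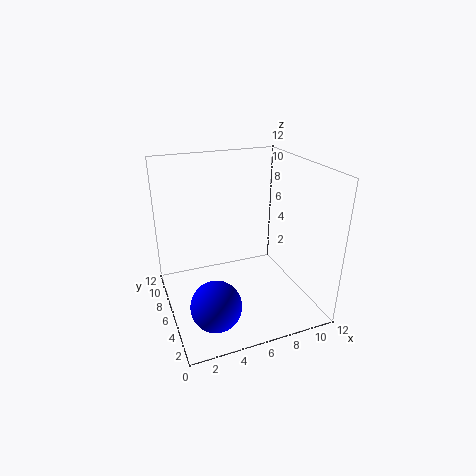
x = 3; y = 3; z = 2; c = 'blue'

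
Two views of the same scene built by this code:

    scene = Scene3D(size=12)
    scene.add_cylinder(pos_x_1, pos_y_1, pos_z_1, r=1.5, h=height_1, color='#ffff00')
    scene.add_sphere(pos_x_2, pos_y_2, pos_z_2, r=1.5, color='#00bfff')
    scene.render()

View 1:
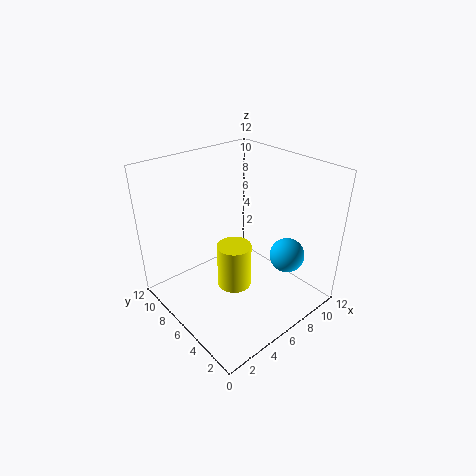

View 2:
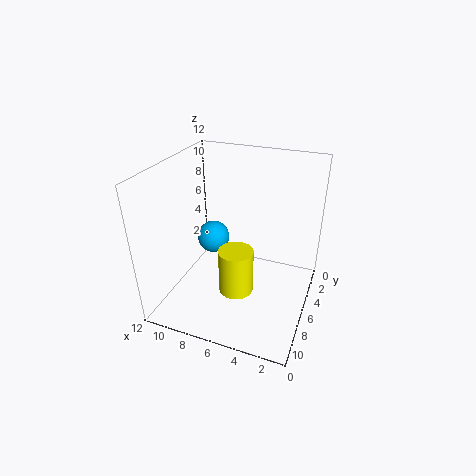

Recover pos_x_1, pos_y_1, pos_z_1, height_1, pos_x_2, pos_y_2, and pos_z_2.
pos_x_1 = 6; pos_y_1 = 6.5; pos_z_1 = 1; height_1 = 4; pos_x_2 = 9.5; pos_y_2 = 3.5; pos_z_2 = 4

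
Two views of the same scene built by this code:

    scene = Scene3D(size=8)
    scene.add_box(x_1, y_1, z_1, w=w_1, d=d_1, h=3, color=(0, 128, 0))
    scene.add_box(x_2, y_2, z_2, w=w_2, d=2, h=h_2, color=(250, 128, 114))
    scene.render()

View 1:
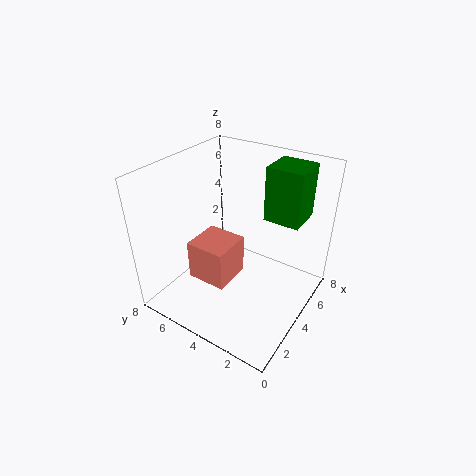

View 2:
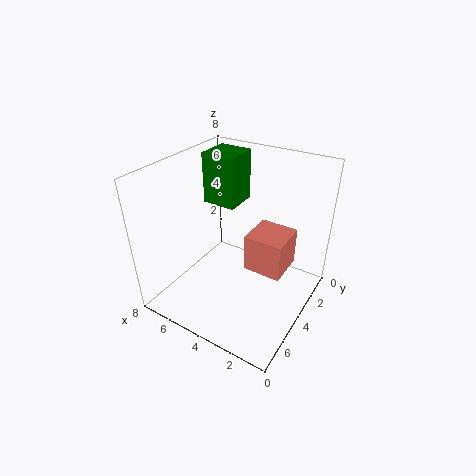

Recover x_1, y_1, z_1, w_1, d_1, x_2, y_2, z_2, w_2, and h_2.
x_1 = 5, y_1 = 1, z_1 = 5, w_1 = 2, d_1 = 2, x_2 = 1, y_2 = 3, z_2 = 3, w_2 = 2, h_2 = 2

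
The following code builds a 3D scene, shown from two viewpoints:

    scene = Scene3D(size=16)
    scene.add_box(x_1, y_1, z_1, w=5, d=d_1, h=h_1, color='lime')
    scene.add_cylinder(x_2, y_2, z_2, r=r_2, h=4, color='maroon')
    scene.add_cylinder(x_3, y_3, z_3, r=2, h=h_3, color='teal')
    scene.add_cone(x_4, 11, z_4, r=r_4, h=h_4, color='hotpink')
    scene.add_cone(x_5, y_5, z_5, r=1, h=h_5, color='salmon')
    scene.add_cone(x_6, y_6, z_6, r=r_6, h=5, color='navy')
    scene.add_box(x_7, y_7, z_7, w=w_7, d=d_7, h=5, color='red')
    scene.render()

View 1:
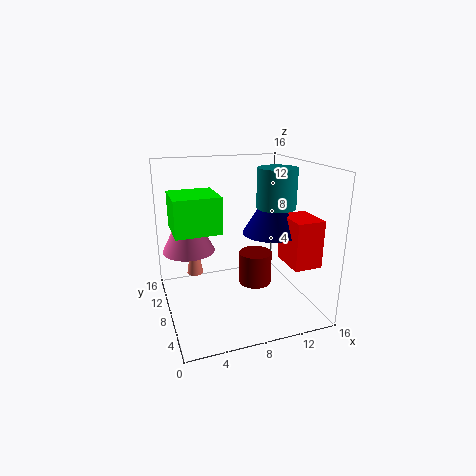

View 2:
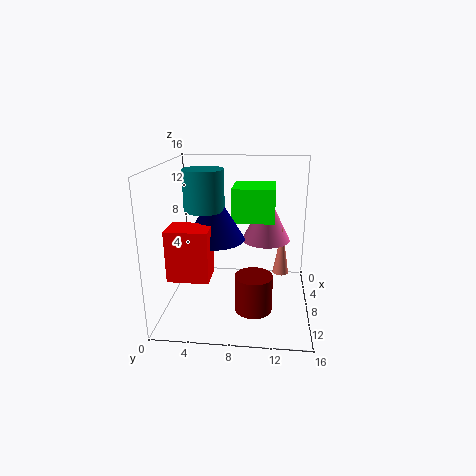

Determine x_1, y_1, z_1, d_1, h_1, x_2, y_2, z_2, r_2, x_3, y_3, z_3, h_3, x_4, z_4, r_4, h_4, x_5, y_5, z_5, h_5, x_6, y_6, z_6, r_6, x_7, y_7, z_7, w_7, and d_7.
x_1 = 1, y_1 = 7, z_1 = 9, d_1 = 5, h_1 = 4, x_2 = 11, y_2 = 10, z_2 = 1, r_2 = 2, x_3 = 11, y_3 = 5, z_3 = 12, h_3 = 4, x_4 = 3, z_4 = 6, r_4 = 3, h_4 = 6, x_5 = 4, y_5 = 13, z_5 = 2, h_5 = 6, x_6 = 11, y_6 = 6, z_6 = 9, r_6 = 3, x_7 = 12, y_7 = 2, z_7 = 6, w_7 = 3, d_7 = 4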